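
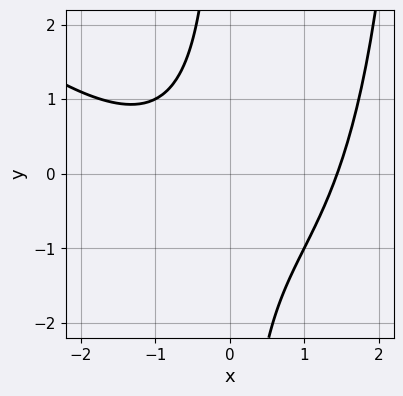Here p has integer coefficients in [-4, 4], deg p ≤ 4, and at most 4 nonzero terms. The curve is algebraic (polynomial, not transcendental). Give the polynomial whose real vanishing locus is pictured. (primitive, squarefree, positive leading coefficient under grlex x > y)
x^3 + x^2*y - 3*x*y - 3

The degree is 3 — no degree-2 curve has this shape.
Observable constraints: no y-intercept at any integer in the box.
Putting this together gives p.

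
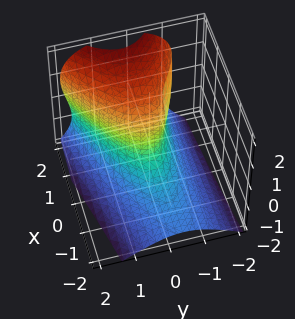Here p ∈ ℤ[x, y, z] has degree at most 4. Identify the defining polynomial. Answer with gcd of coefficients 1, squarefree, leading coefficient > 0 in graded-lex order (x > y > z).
z^3 - x*y - x*z + 3*y^2 - 3*x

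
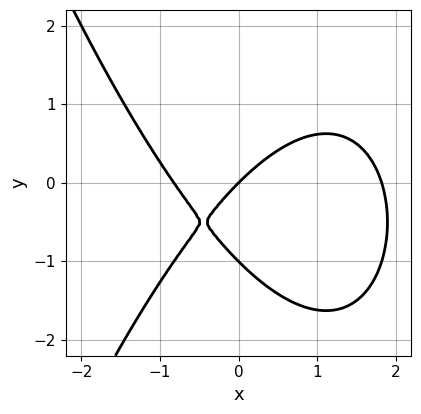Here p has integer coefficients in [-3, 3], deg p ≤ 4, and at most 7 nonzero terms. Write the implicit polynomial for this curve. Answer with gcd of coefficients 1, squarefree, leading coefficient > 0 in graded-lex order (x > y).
1. deg p = 3.
2. From the visible intercepts: it meets the x-axis at x = 0 (among the integer gridlines); among the integer gridlines, it crosses the y-axis at y ∈ {-1, 0}.
3. Solving for integer coefficients yields p as stated.

2*x^3 - 2*x^2 + 3*y^2 - 3*x + 3*y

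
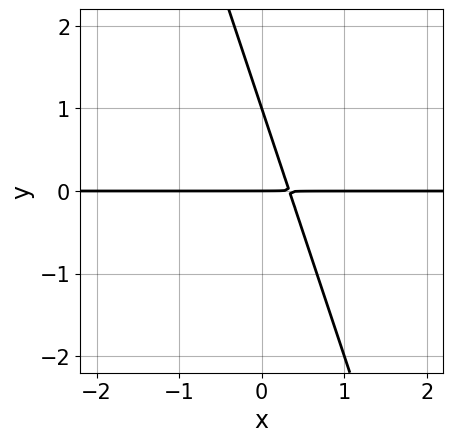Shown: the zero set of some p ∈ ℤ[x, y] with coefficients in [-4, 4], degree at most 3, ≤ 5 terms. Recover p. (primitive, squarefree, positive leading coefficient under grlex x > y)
3*x*y + y^2 - y

First, deg p = 2.
Then, observable constraints: among the integer gridlines, it crosses the y-axis at y ∈ {0, 1}; the visible x-axis segment lies entirely on the curve.
Finally, solving for integer coefficients yields p as stated.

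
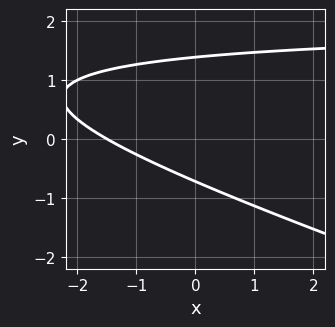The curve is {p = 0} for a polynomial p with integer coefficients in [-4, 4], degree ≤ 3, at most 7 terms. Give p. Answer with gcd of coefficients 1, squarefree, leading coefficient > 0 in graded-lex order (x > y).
x*y + 3*y^2 - 2*x - 2*y - 3

1. Degree: a generic line meets the curve in up to 2 points, so deg p = 2.
2. The integer polynomial consistent with all of this is the stated p.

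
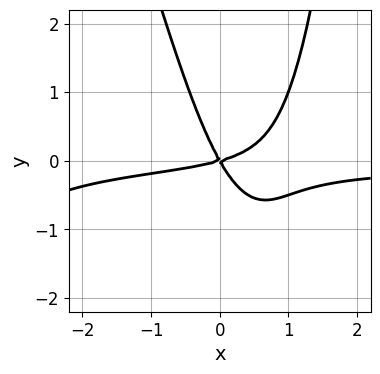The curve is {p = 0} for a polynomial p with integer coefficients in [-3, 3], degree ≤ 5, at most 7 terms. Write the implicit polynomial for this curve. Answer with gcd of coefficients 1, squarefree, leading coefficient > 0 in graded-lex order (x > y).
1. Degree: the shape is more complex than any degree-3 curve, so deg p = 4.
2. Against the integer gridlines: one y-axis crossing is at y = 0; it meets the x-axis at x = 0 (among the integer gridlines).
3. Fitting integer coefficients to these (and the overall shape) gives p.

x^3*y + 3*x^2*y + x^2 - 3*x*y - 2*y^2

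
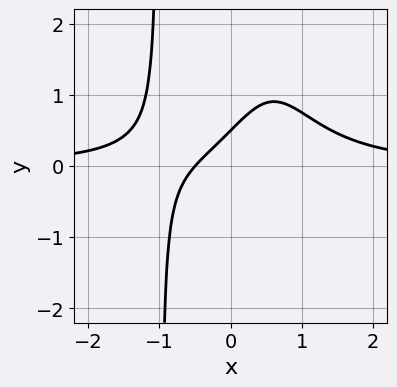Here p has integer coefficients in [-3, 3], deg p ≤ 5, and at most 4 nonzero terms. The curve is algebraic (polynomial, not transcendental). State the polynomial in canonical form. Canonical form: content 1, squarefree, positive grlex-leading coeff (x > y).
1. deg p = 4.
2. Putting this together gives p.

2*x^3*y - 2*x + 2*y - 1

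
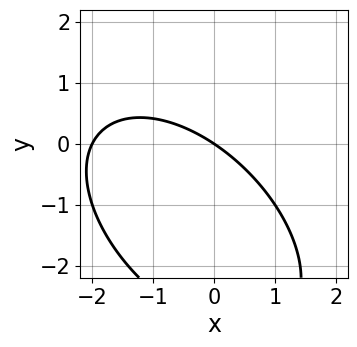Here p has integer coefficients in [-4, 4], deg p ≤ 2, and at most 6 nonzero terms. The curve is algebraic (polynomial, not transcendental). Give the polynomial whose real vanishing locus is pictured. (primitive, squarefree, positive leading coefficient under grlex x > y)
x^2 + x*y + y^2 + 2*x + 3*y

1. Degree: a generic line meets the curve in up to 2 points, so deg p = 2.
2. Against the integer gridlines: the x-axis gridline crossings are at x ∈ {-2, 0}; it meets the y-axis at y = 0 (among the integer gridlines).
3. Assembling these constraints gives the stated polynomial.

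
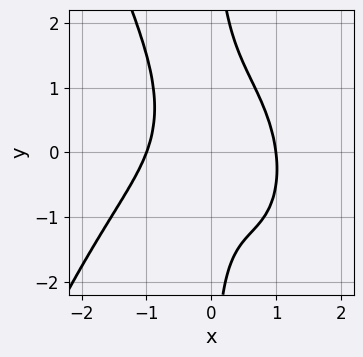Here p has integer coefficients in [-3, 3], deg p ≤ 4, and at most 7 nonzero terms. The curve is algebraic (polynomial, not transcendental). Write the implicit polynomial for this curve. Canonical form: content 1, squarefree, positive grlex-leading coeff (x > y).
2*x^4 + 2*x^2*y + 2*x*y^2 - x*y - 2

1. Degree: the shape is more complex than any degree-3 curve, so deg p = 4.
2. Against the integer gridlines: no y-intercept at any integer in the box; the x-axis gridline crossings are at x ∈ {-1, 1}.
3. Putting this together gives p.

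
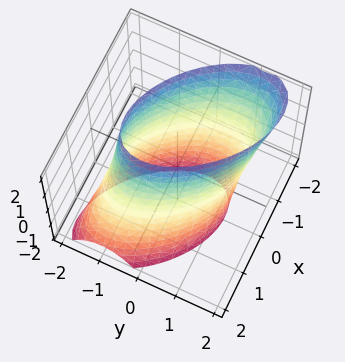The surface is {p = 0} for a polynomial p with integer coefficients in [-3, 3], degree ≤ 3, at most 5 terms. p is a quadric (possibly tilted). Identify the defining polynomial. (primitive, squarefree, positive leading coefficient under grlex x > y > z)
2*x^2 + 2*x*y + x*z + 2*y^2 - 3

(a) The degree is 2 — no degree-1 surface has this shape.
(b) Observable constraints: no z-intercept at any integer in the box.
(c) Fitting integer coefficients to these (and the overall shape) gives p.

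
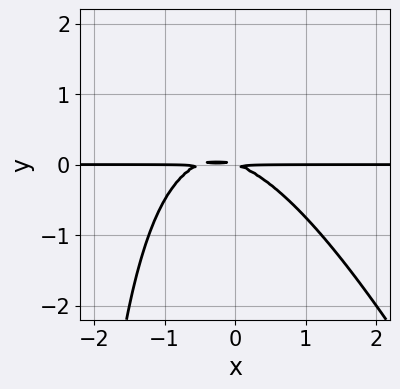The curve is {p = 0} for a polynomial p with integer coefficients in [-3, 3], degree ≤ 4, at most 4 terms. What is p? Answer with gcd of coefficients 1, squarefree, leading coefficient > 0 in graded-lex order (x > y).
2*x^2*y + x*y^2 + x*y + 3*y^2

(a) The degree is 3 — the shape is more complex than any degree-2 curve.
(b) Observable constraints: every point of the x-axis in the box is on the curve.
(c) The integer polynomial consistent with all of this is the stated p.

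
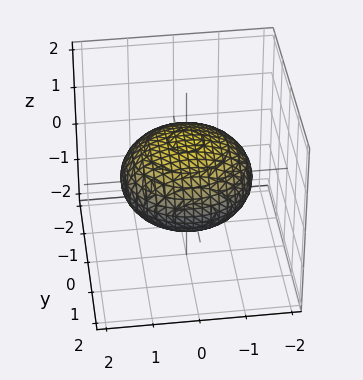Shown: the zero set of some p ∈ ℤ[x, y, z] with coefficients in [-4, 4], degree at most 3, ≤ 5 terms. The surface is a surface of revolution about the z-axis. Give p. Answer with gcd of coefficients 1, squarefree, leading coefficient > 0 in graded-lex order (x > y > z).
First, deg p = 2. The shape is more complex than any degree-1 surface.
Next, symmetry: every cross-section ⟂ z is a circle, so x, y appear only via x² + y².
Then, against the integer gridlines: among the integer gridlines, it crosses the z-axis at z ∈ {-1, 1}; a circular section at z = 0 has radius between 1 and 2.
Finally, solving for integer coefficients yields p as stated.

x^2 + y^2 + 2*z^2 - 2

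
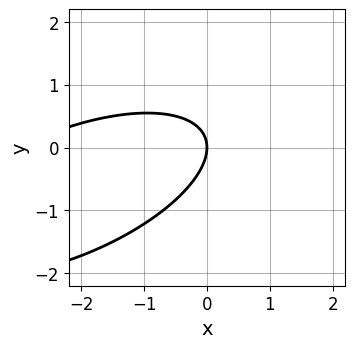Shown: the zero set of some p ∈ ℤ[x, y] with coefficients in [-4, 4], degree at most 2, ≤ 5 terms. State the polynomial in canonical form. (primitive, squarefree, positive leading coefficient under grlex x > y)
(a) Degree: no degree-1 curve has this shape, so deg p = 2.
(b) Against the integer gridlines: it meets the x-axis at x = 0 (among the integer gridlines); one y-axis crossing is at y = 0.
(c) The integer polynomial consistent with all of this is the stated p.

x^2 - 2*x*y + 3*y^2 + 3*x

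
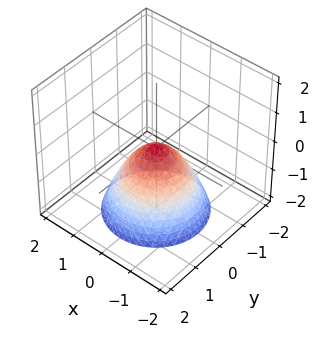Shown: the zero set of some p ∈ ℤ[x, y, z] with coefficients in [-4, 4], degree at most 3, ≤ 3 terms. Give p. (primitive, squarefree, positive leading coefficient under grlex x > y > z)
(a) deg p = 2. A paraboloid; a quadric.
(b) Symmetries: rotational symmetry about the z-axis ⇒ p depends on x, y only through x² + y².
(c) Checking where it meets the axes: it crosses the y-axis at the gridline y = 0; one z-axis crossing is at z = 0.
(d) Together with the visible shape, these determine p as stated.

x^2 + y^2 + z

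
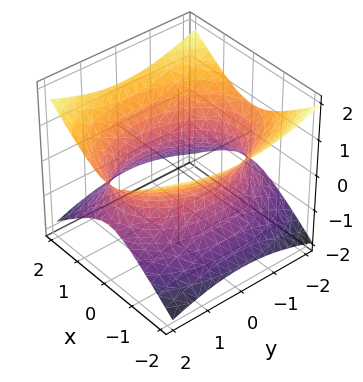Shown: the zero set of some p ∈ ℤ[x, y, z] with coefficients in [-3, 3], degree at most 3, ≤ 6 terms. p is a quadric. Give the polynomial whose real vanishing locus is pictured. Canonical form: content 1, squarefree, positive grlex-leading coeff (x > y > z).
(a) The degree is 2 — an hourglass — one-sheet hyperboloid; a quadric.
(b) Symmetries: mirror symmetry y ↦ −y ⇒ only even powers of y; the x ↦ −x reflection is a symmetry, so x appears only in even powers; the z ↦ −z reflection is a symmetry, so z appears only in even powers.
(c) Against the integer gridlines: the surface avoids every integer z-axis point in the box.
(d) Assembling these constraints gives the stated polynomial.

2*x^2 + y^2 - 3*z^2 - 3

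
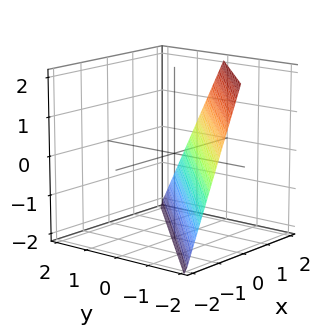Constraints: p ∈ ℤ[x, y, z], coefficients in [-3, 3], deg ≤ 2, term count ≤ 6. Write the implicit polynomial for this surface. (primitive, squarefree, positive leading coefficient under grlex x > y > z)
The degree is 1 — every cross-section is a straight line — this is a plane.
Checking where it meets the axes: one x-axis crossing is at x = 1; it crosses the z-axis at the gridline z = -2.
The integer polynomial consistent with all of this is the stated p.

2*x - 2*y - z - 2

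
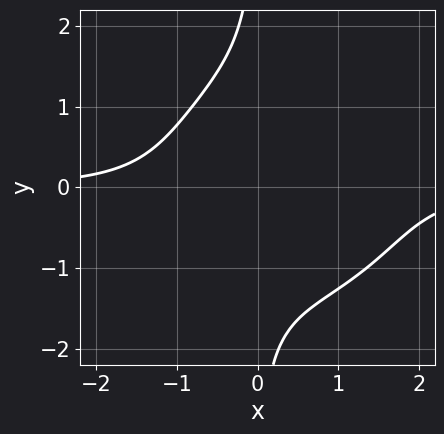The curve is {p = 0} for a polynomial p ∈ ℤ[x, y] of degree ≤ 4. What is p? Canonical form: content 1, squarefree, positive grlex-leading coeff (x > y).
x^3*y + x*y^3 - x^2*y + 2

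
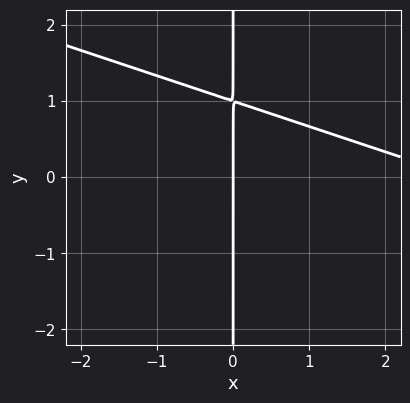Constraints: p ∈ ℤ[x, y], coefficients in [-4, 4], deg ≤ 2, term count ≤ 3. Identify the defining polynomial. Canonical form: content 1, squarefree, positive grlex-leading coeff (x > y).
x^2 + 3*x*y - 3*x

(a) The degree is 2 — a generic line meets the curve in up to 2 points.
(b) Against the integer gridlines: it meets the x-axis at x = 0 (among the integer gridlines); every point of the y-axis in the box is on the curve.
(c) The integer polynomial consistent with all of this is the stated p.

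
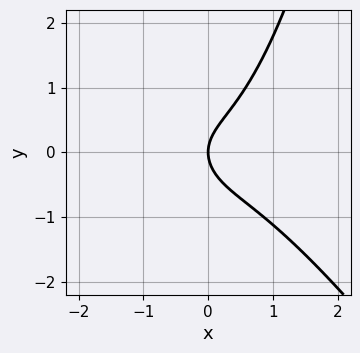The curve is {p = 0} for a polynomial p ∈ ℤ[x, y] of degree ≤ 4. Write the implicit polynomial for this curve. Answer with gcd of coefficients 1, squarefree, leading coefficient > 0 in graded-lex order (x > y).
First, the degree is 3 — the shape is more complex than any degree-2 curve.
Next, reading off the gridlines: one y-axis crossing is at y = 0; one x-axis crossing is at x = 0.
Finally, these observations pin down the coefficients.

3*x^3 + 2*x^2*y - 3*y^2 + 3*x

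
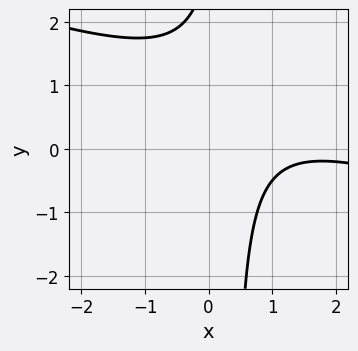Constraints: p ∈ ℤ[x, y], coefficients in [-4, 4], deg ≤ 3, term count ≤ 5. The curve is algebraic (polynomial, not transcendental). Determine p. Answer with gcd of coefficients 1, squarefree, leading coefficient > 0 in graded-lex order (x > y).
1. deg p = 2. The shape is more complex than any degree-1 curve.
2. From the visible intercepts: it misses every integer gridline on the x-axis; the curve avoids every integer y-axis point in the box.
3. Putting this together gives p.

x^2 + 3*x*y - 3*x - y + 3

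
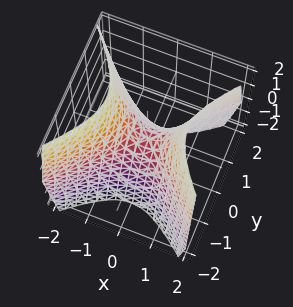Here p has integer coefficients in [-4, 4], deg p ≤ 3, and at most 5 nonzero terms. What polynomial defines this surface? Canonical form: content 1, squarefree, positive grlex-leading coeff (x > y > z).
3*x^2 - 3*y^2 - 2*z

The degree is 2 — a saddle surface; a quadric.
Symmetries: it's symmetric under x → −x, forcing even powers of x; it's symmetric under y → −y, forcing even powers of y.
From the visible intercepts: one x-axis crossing is at x = 0; it crosses the z-axis at the gridline z = 0; one y-axis crossing is at y = 0.
Solving for integer coefficients yields p as stated.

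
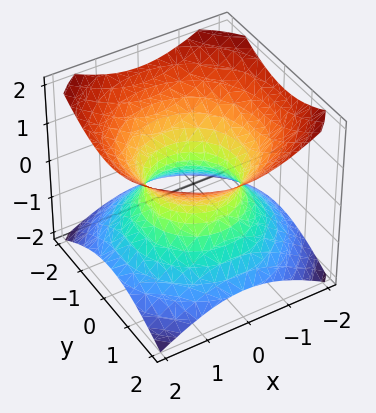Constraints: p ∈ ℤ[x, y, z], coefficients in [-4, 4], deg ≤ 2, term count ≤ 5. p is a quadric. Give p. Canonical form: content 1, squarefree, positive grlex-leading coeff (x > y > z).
2*x^2 + 2*y^2 - 3*z^2 - 2

1. deg p = 2. One connected sheet with a waist; a quadric.
2. Symmetries: the z ↦ −z reflection is a symmetry, so z appears only in even powers; the surface is invariant under rotation about z: p = q(x² + y², z).
3. From the visible intercepts: among the integer gridlines, it crosses the y-axis at y ∈ {-1, 1}; it misses every integer gridline on the z-axis.
4. Together with the visible shape, these determine p as stated. Check: (-1, 0, 0) on the x-axis lies on the surface, and p(-1, 0, 0) = 0. ✓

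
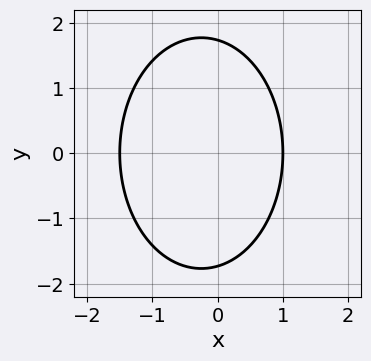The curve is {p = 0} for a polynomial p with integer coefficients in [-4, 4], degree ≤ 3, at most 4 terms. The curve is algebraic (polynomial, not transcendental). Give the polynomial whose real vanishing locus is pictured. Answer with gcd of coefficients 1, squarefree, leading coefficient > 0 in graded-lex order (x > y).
2*x^2 + y^2 + x - 3

deg p = 2. No degree-1 curve has this shape.
Symmetries: the y ↦ −y reflection is a symmetry, so y appears only in even powers.
Against the integer gridlines: one x-axis crossing is at x = 1.
Putting this together gives p.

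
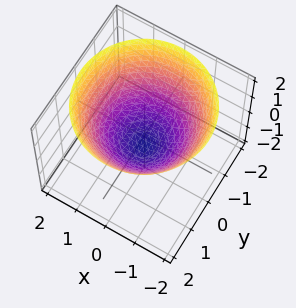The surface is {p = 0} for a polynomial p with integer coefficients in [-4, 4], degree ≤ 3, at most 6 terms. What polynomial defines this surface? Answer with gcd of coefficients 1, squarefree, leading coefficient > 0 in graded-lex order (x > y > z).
2*x^2 + 2*y^2 - 3*z - 2

1. The degree is 2 — a generic line meets the surface in up to 2 points.
2. Symmetry: every cross-section ⟂ z is a circle, so x, y appear only via x² + y².
3. Reading off the gridlines: the y-axis gridline crossings are at y ∈ {-1, 1}; the x-axis gridline crossings are at x ∈ {-1, 1}.
4. Matching integer coefficients to the picture gives p.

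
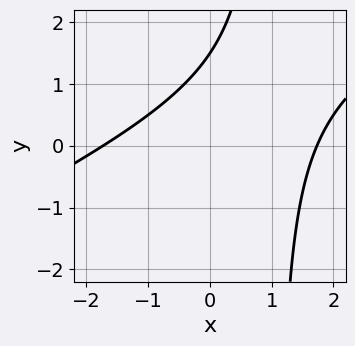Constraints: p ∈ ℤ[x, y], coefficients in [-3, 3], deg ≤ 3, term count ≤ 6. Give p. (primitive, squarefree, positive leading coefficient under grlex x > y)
1. deg p = 2. A generic line meets the curve in up to 2 points.
2. Putting this together gives p.

x^2 - 2*x*y + 2*y - 3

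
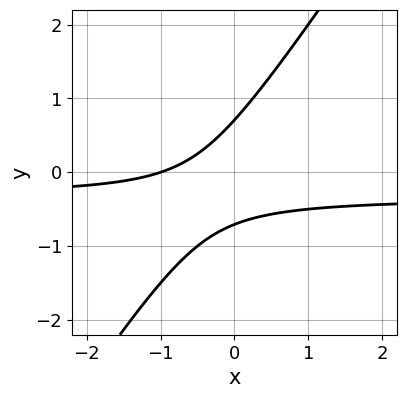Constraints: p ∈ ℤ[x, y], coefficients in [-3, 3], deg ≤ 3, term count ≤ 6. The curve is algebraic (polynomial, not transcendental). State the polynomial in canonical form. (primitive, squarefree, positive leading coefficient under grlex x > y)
3*x*y - 2*y^2 + x + 1

1. Degree: a generic line meets the curve in up to 2 points, so deg p = 2.
2. Reading off the gridlines: it crosses the x-axis at the gridline x = -1.
3. Assembling these constraints gives the stated polynomial.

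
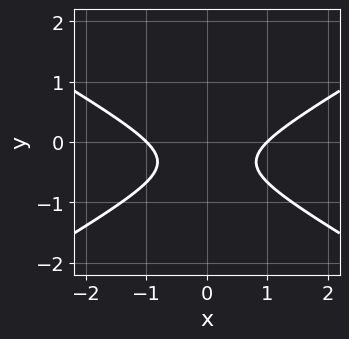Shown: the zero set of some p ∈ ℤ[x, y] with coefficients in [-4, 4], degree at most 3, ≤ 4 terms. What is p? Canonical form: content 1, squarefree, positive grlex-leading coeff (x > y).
x^2 - 3*y^2 - 2*y - 1

1. The degree is 2 — the shape is more complex than any degree-1 curve.
2. Symmetries: mirror symmetry x ↦ −x ⇒ only even powers of x.
3. Checking where it meets the axes: no y-intercept at any integer in the box; the x-axis gridline crossings are at x ∈ {-1, 1}.
4. Matching integer coefficients to the picture gives p.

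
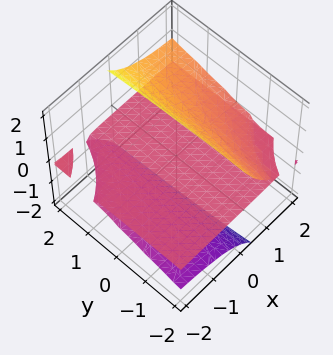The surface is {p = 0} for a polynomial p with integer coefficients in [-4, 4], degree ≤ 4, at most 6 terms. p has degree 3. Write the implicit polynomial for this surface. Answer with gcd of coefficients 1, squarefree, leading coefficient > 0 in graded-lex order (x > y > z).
(a) deg p = 3. The shape is more complex than any degree-2 surface.
(b) From the visible intercepts: it meets the z-axis at z = 0 (among the integer gridlines); the visible x-axis segment lies entirely on the surface; every point of the y-axis in the box is on the surface.
(c) Assembling these constraints gives the stated polynomial.

x*y*z - 3*x*z^2 - z^3 + 3*z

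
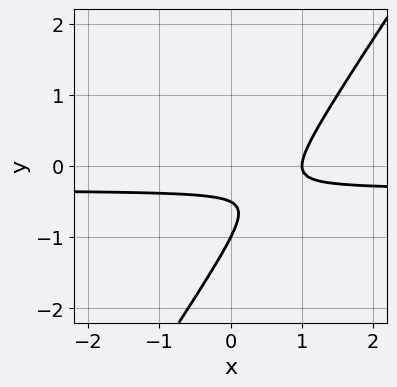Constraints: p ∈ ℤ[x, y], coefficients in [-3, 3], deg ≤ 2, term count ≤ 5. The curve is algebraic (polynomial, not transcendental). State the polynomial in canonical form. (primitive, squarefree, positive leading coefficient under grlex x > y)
Degree: the shape is more complex than any degree-1 curve, so deg p = 2.
From the visible intercepts: it meets the x-axis at x = 1 (among the integer gridlines); it crosses the y-axis at the gridline y = -1.
Solving for integer coefficients yields p as stated.

3*x*y - 2*y^2 + x - 3*y - 1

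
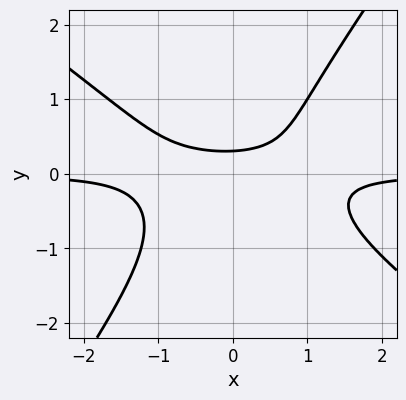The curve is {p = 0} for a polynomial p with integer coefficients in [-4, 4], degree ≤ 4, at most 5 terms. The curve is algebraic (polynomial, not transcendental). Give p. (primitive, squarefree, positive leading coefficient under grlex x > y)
3*x^2*y + 2*x*y^2 - 3*y^3 - 3*y + 1

1. deg p = 3. No degree-2 curve has this shape.
2. Checking where it meets the axes: no x-intercept at any integer in the box.
3. The integer polynomial consistent with all of this is the stated p.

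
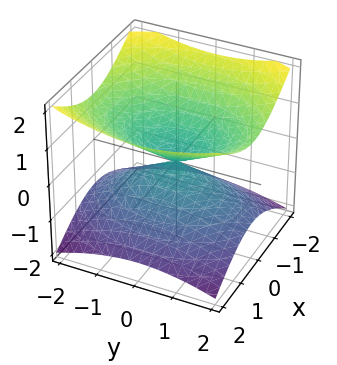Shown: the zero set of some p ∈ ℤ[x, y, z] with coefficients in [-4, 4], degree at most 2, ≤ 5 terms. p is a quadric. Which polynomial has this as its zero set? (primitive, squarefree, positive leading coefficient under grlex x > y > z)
2*x^2 + y^2 - 3*z^2

deg p = 2. Two nappes meeting at a single point; a quadric.
Symmetries: it's symmetric under x → −x, forcing even powers of x; mirror symmetry y ↦ −y ⇒ only even powers of y; the z ↦ −z reflection is a symmetry, so z appears only in even powers.
Against the integer gridlines: one x-axis crossing is at x = 0; it crosses the y-axis at the gridline y = 0; one z-axis crossing is at z = 0.
Putting this together gives p.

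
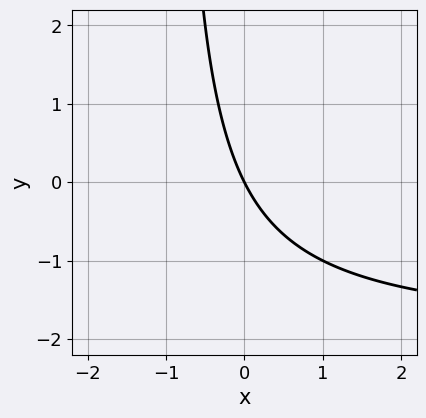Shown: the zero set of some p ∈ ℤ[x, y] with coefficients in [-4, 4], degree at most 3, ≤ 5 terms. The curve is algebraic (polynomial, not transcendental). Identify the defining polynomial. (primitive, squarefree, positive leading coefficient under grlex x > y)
First, deg p = 2. The shape is more complex than any degree-1 curve.
Then, from the axis intercepts and sections: one x-axis crossing is at x = 0; it meets the y-axis at y = 0 (among the integer gridlines).
Finally, assembling these constraints gives the stated polynomial.

x*y + 2*x + y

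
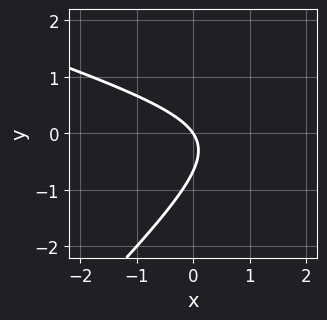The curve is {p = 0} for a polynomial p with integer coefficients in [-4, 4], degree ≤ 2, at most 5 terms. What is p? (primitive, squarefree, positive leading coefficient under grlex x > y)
Degree: a generic line meets the curve in up to 2 points, so deg p = 2.
From the visible intercepts: it meets the x-axis at x = 0 (among the integer gridlines); it crosses the y-axis at the gridline y = 0.
Solving for integer coefficients yields p as stated.

x^2 + 2*x*y - 3*y^2 - 3*x - 2*y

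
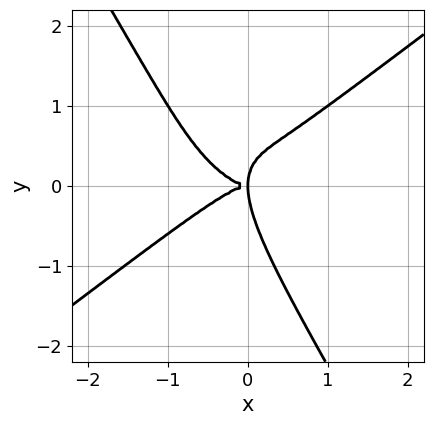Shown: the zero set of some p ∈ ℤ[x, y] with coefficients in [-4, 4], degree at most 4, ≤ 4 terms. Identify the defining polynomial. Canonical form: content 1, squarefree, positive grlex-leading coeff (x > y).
Degree: the shape is more complex than any degree-3 curve, so deg p = 4.
Observable constraints: it crosses the x-axis at the gridline x = 0; one y-axis crossing is at y = 0.
Assembling these constraints gives the stated polynomial.

2*x^4 - 3*x*y^3 - 2*y^4 + 3*x*y^2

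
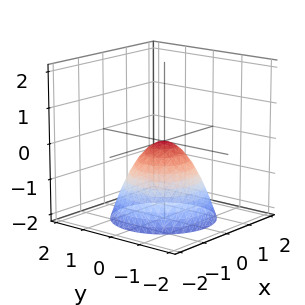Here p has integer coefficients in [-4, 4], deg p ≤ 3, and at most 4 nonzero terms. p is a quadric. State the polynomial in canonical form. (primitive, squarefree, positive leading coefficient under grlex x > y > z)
deg p = 2. A paraboloid; a quadric.
Symmetries: the z-axis is an axis of rotation, so x and y enter only as x² + y².
Checking where it meets the axes: it meets the x-axis at x = 0 (among the integer gridlines); one y-axis crossing is at y = 0; a circular section at z = -1 has radius exactly 1; one z-axis crossing is at z = 0.
Matching integer coefficients to the picture gives p.

x^2 + y^2 + z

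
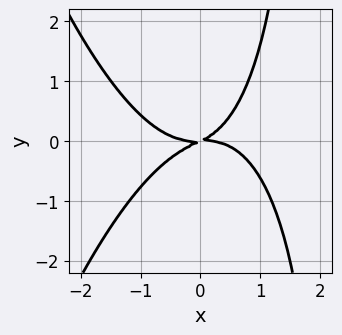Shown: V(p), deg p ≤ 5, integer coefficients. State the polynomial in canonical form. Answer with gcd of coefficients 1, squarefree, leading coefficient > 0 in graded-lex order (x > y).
deg p = 4.
Reading off the gridlines: it crosses the x-axis at the gridline x = 0; it meets the y-axis at y = 0 (among the integer gridlines).
Matching integer coefficients to the picture gives p.

x^4 + x*y^2 + x*y - 2*y^2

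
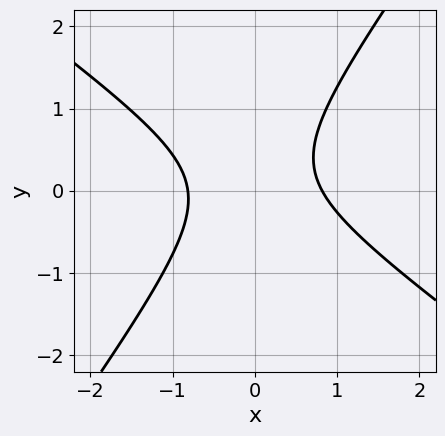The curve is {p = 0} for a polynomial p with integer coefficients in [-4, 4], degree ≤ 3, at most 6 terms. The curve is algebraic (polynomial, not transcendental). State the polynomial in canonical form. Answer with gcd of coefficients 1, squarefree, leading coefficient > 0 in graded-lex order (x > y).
1. Degree: a generic line meets the curve in up to 2 points, so deg p = 2.
2. Reading off the gridlines: it misses every integer gridline on the y-axis.
3. Fitting integer coefficients to these (and the overall shape) gives p.

3*x^2 + 2*x*y - 3*y^2 + y - 2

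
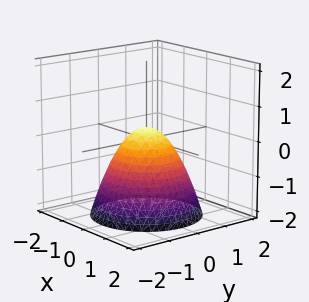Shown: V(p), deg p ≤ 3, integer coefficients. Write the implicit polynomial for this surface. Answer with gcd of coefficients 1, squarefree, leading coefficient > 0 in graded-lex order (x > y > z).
3*x^2 + 3*y^2 + 3*z - 1

1. The degree is 2 — the shape is more complex than any degree-1 surface.
2. By symmetry, the z-axis is an axis of rotation, so x and y enter only as x² + y².
3. Observable constraints: a circular section at z = -1 has radius between 1 and 2.
4. The integer polynomial consistent with all of this is the stated p.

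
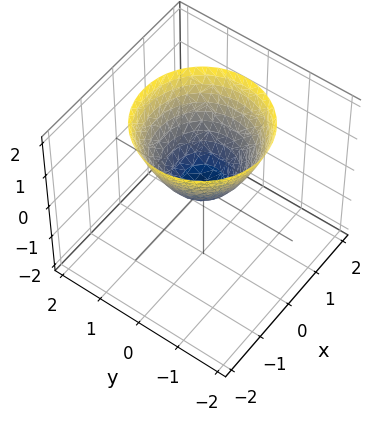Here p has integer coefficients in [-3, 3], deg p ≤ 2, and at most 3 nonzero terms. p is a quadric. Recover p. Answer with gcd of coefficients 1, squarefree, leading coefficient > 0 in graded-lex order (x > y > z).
(a) Degree: a paraboloid; a quadric, so deg p = 2.
(b) Symmetry: the z-axis is an axis of rotation, so x and y enter only as x² + y².
(c) Against the integer gridlines: one z-axis crossing is at z = 0; a circular section at z = 2 has radius between 1 and 2.
(d) Fitting integer coefficients to these (and the overall shape) gives p.

x^2 + y^2 - z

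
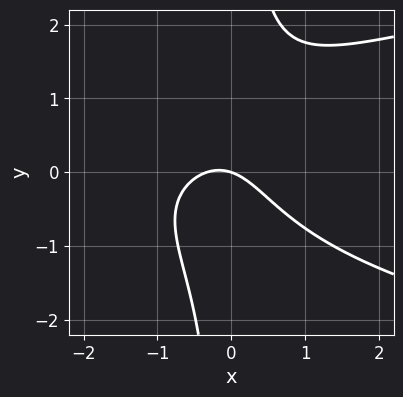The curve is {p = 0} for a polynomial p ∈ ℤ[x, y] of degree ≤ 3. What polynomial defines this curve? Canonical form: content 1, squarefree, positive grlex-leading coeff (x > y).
3*x*y^2 - 3*x^2 - x - 3*y

1. Degree: a generic line meets the curve in up to 3 points, so deg p = 3.
2. From the axis intercepts and sections: one y-axis crossing is at y = 0; it meets the x-axis at x = 0 (among the integer gridlines).
3. Matching integer coefficients to the picture gives p.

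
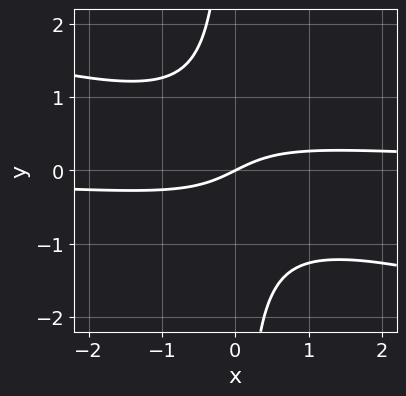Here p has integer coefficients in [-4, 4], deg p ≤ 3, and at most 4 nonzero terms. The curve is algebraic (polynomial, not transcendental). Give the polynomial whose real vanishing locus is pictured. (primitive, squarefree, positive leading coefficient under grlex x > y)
x^2*y + 3*x*y^2 - x + 2*y

(a) deg p = 3.
(b) Reading off the gridlines: it meets the y-axis at y = 0 (among the integer gridlines); it meets the x-axis at x = 0 (among the integer gridlines).
(c) Solving for integer coefficients yields p as stated.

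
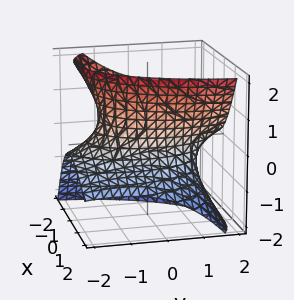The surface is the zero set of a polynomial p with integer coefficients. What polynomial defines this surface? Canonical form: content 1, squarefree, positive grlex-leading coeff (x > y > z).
3*x^2 + 3*x*z + y^2 - 3*y*z - 2*z^2 - 3

(a) The degree is 2 — a generic line meets the surface in up to 2 points.
(b) From the axis intercepts and sections: the surface avoids every integer z-axis point in the box; among the integer gridlines, it crosses the x-axis at x ∈ {-1, 1}.
(c) Assembling these constraints gives the stated polynomial.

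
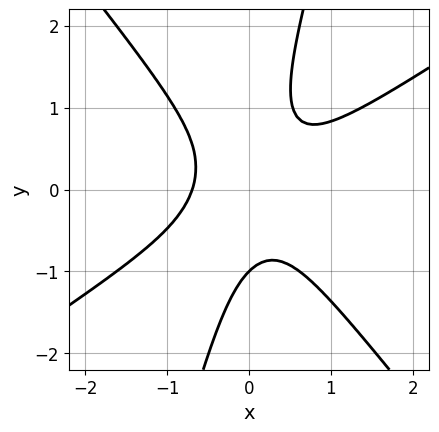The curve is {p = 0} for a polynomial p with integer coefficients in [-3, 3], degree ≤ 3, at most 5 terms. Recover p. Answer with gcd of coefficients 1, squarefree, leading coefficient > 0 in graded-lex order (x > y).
3*x^3 - 3*x^2*y - 3*x*y^2 + y^3 + 1

(a) Degree: a generic line meets the curve in up to 3 points, so deg p = 3.
(b) From the visible intercepts: it meets the y-axis at y = -1 (among the integer gridlines).
(c) Putting this together gives p.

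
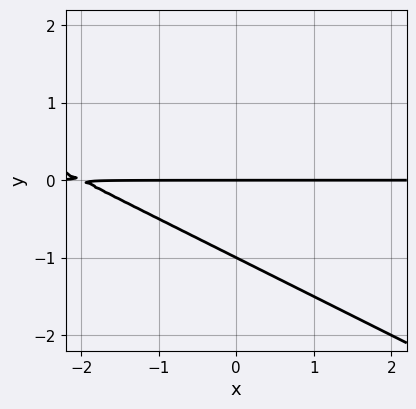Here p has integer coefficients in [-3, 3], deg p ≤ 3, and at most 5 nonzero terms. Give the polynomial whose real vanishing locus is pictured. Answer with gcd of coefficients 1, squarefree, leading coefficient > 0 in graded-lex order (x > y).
1. deg p = 2. A generic line meets the curve in up to 2 points.
2. From the axis intercepts and sections: the y-axis gridline crossings are at y ∈ {-1, 0}; the visible x-axis segment lies entirely on the curve.
3. Matching integer coefficients to the picture gives p.

x*y + 2*y^2 + 2*y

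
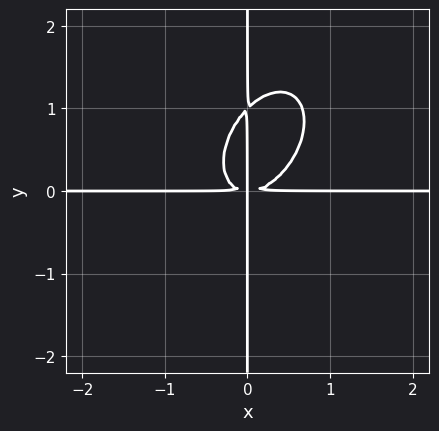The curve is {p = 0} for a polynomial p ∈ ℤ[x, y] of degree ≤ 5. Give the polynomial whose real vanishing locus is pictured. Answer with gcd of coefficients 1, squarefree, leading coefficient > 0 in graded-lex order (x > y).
3*x^3*y - 2*x^2*y^2 + 2*x*y^3 - 2*x*y^2

Degree: the shape is more complex than any degree-3 curve, so deg p = 4.
From the axis intercepts and sections: the visible y-axis segment lies entirely on the curve; the visible x-axis segment lies entirely on the curve.
Putting this together gives p.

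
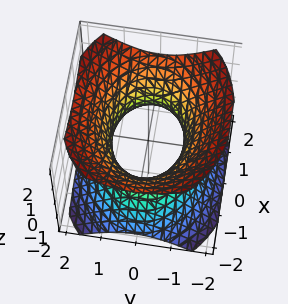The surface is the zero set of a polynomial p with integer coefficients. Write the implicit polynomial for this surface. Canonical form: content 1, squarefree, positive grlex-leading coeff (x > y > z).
2*x^2 + 3*y^2 - 3*z^2 - 3

Degree: one connected sheet with a waist; a quadric, so deg p = 2.
Symmetries: it's symmetric under z → −z, forcing even powers of z; it's symmetric under x → −x, forcing even powers of x; it's symmetric under y → −y, forcing even powers of y.
Reading off the gridlines: the surface avoids every integer z-axis point in the box; the y-axis gridline crossings are at y ∈ {-1, 1}.
The integer polynomial consistent with all of this is the stated p.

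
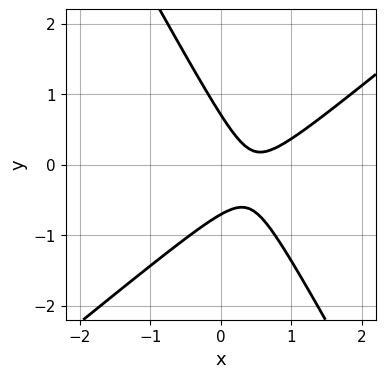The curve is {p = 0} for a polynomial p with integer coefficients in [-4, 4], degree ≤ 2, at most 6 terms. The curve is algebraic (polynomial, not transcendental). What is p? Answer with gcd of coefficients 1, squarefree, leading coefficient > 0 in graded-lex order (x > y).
3*x^2 - 2*x*y - 2*y^2 - 3*x + 1

The degree is 2 — no degree-1 curve has this shape.
From the axis intercepts and sections: no x-intercept at any integer in the box.
Fitting integer coefficients to these (and the overall shape) gives p.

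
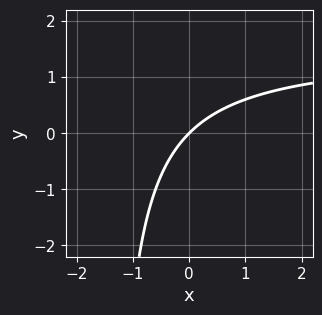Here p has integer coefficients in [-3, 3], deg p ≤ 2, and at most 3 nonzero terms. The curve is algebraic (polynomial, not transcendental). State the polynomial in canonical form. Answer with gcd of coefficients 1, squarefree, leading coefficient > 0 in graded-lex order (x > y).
2*x*y - 3*x + 3*y

1. The degree is 2 — a generic line meets the curve in up to 2 points.
2. Against the integer gridlines: one y-axis crossing is at y = 0; it crosses the x-axis at the gridline x = 0.
3. Assembling these constraints gives the stated polynomial.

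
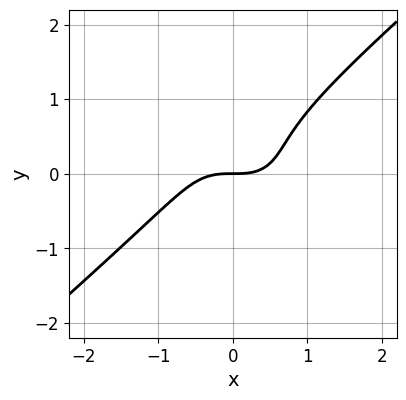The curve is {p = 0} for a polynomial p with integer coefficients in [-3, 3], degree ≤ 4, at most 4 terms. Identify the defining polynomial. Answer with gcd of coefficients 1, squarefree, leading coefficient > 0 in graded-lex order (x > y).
(a) The degree is 3 — a generic line meets the curve in up to 3 points.
(b) Checking where it meets the axes: it crosses the y-axis at the gridline y = 0; it crosses the x-axis at the gridline x = 0.
(c) Solving for integer coefficients yields p as stated.

2*x^3 - 3*y^3 + 2*y^2 - 2*y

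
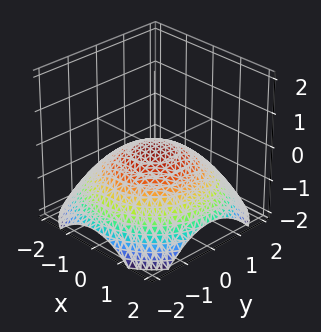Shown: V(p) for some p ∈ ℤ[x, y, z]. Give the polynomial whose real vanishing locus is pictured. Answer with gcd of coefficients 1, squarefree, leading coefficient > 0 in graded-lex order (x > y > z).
First, degree: a paraboloid; a quadric, so deg p = 2.
Then, by symmetry, the z-axis is an axis of rotation, so x and y enter only as x² + y².
Then, from the axis intercepts and sections: a circular section at z = -1 has radius between 1 and 2; one z-axis crossing is at z = 0.
Finally, assembling these constraints gives the stated polynomial.

x^2 + y^2 + 3*z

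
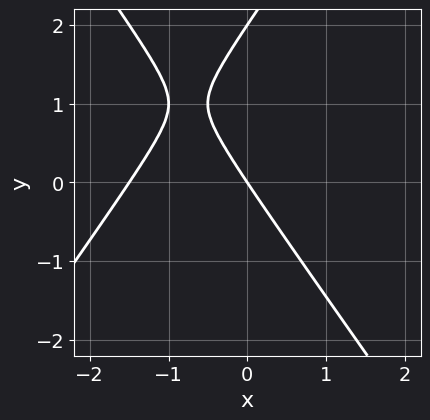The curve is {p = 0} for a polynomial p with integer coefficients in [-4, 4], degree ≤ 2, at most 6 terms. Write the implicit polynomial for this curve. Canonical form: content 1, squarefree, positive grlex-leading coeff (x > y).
2*x^2 - y^2 + 3*x + 2*y

The degree is 2 — a generic line meets the curve in up to 2 points.
Against the integer gridlines: among the integer gridlines, it crosses the y-axis at y ∈ {0, 2}; one x-axis crossing is at x = 0.
Together with the visible shape, these determine p as stated.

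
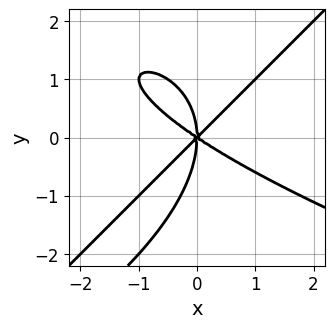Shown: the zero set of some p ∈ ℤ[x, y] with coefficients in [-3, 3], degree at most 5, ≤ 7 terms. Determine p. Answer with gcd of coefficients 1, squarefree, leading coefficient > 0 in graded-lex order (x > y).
x*y^3 - y^4 + 2*x^3 + x^2*y - 3*x*y^2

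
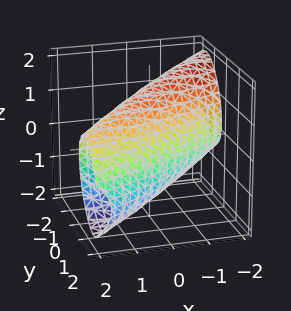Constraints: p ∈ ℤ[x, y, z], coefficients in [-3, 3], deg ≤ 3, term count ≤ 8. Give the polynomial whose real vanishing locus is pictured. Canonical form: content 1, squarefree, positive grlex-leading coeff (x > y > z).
x^2 - 3*x*y + 3*y^2 + 2*y*z + 2*z^2 - 3

deg p = 2. The shape is more complex than any degree-1 surface.
Checking where it meets the axes: the y-axis gridline crossings are at y ∈ {-1, 1}.
Solving for integer coefficients yields p as stated.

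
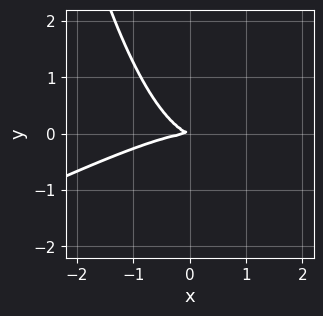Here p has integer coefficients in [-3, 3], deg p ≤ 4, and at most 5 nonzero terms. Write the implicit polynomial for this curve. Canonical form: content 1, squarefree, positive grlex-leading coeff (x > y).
Degree: a generic line meets the curve in up to 3 points, so deg p = 3.
From the axis intercepts and sections: one x-axis crossing is at x = 0; it meets the y-axis at y = 0 (among the integer gridlines).
Assembling these constraints gives the stated polynomial.

x^3 - 2*x^2*y + x*y + 3*y^2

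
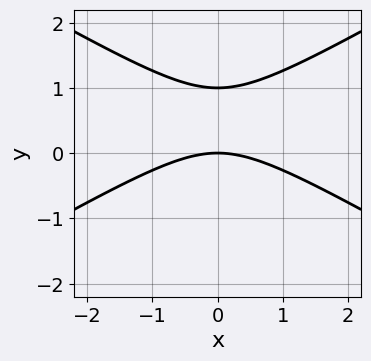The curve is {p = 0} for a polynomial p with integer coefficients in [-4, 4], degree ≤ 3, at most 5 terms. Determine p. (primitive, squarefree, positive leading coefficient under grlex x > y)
x^2 - 3*y^2 + 3*y

Degree: a generic line meets the curve in up to 2 points, so deg p = 2.
Symmetries: the x ↦ −x reflection is a symmetry, so x appears only in even powers.
From the visible intercepts: it meets the x-axis at x = 0 (among the integer gridlines); the y-axis gridline crossings are at y ∈ {0, 1}.
Together with the visible shape, these determine p as stated.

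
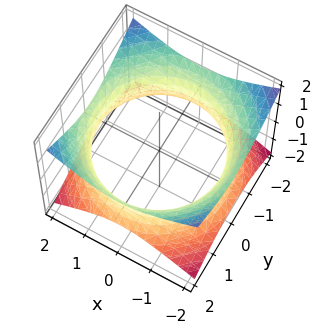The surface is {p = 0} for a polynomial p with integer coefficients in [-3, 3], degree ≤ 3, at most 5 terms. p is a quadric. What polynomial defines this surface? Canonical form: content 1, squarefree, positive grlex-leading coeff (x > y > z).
Degree: an hourglass — one-sheet hyperboloid; a quadric, so deg p = 2.
Symmetries: mirror symmetry z ↦ −z ⇒ only even powers of z; rotational symmetry about the z-axis ⇒ p depends on x, y only through x² + y².
From the axis intercepts and sections: no z-intercept at any integer in the box; a circular section at z = 0 has radius between 1 and 2.
Matching integer coefficients to the picture gives p.

x^2 + y^2 - 2*z^2 - 3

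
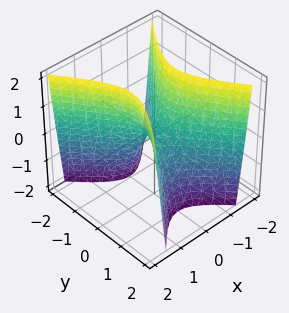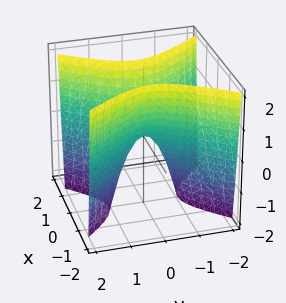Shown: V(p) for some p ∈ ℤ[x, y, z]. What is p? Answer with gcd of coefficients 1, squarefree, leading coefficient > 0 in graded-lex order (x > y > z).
3*x^2 - 2*y^2 - z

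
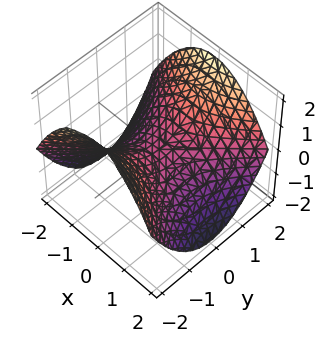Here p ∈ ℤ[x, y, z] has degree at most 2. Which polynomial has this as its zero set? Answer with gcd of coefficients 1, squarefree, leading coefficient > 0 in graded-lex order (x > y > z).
The degree is 2 — a saddle surface; a quadric.
Symmetries: the x ↦ −x reflection is a symmetry, so x appears only in even powers; mirror symmetry y ↦ −y ⇒ only even powers of y.
From the visible intercepts: it crosses the y-axis at the gridline y = 0; it crosses the x-axis at the gridline x = 0.
Fitting integer coefficients to these (and the overall shape) gives p.

x^2 - y^2 + 2*z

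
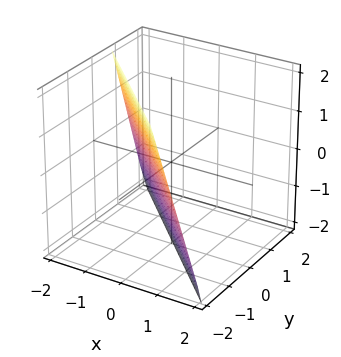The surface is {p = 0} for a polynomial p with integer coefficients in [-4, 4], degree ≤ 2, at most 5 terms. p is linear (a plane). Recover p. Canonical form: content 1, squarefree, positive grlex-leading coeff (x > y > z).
(a) deg p = 1. The surface is flat (a plane).
(b) Reading off the gridlines: one z-axis crossing is at z = -2.
(c) Assembling these constraints gives the stated polynomial.

3*x + 3*y + z + 2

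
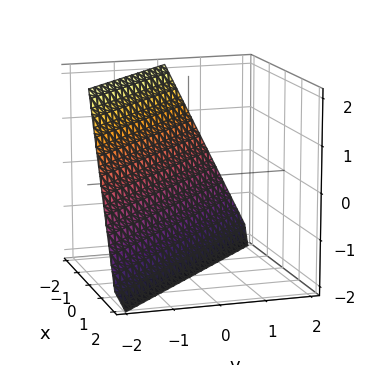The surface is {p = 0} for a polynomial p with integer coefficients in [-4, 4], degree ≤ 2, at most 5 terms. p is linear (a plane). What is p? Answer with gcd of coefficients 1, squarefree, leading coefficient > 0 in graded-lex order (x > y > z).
2*x + 2*y + z + 2

(a) deg p = 1. The surface is flat (a plane).
(b) Against the integer gridlines: it meets the x-axis at x = -1 (among the integer gridlines); it crosses the z-axis at the gridline z = -2.
(c) These observations pin down the coefficients. Check: (0, -1, 0) on the y-axis lies on the surface, and p(0, -1, 0) = 0. ✓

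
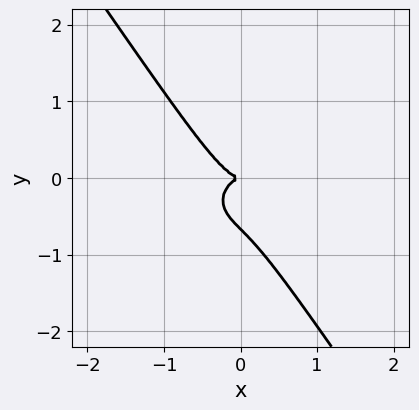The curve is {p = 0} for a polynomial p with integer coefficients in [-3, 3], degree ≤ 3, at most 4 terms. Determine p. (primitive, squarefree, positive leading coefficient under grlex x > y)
First, the degree is 3 — no degree-2 curve has this shape.
Next, against the integer gridlines: it meets the x-axis at x = 0 (among the integer gridlines); one y-axis crossing is at y = 0.
Finally, together with the visible shape, these determine p as stated.

3*x^3 + 3*x*y^2 + 3*y^3 + 2*y^2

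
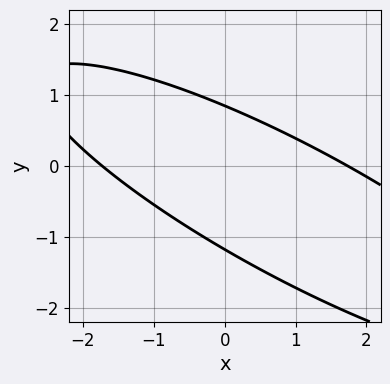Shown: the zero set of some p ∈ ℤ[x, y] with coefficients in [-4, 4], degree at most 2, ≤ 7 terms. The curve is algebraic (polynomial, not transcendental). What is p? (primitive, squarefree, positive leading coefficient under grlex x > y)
x^2 + 3*x*y + 3*y^2 + y - 3

1. deg p = 2.
2. Solving for integer coefficients yields p as stated.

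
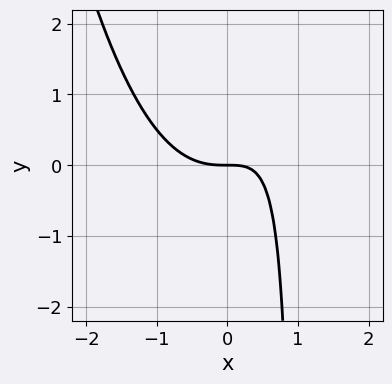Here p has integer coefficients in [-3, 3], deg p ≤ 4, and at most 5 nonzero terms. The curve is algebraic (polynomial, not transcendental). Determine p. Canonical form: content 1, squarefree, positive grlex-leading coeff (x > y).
x^3 - x*y + y

First, deg p = 3. The shape is more complex than any degree-2 curve.
Next, observable constraints: it crosses the x-axis at the gridline x = 0; one y-axis crossing is at y = 0.
Finally, together with the visible shape, these determine p as stated.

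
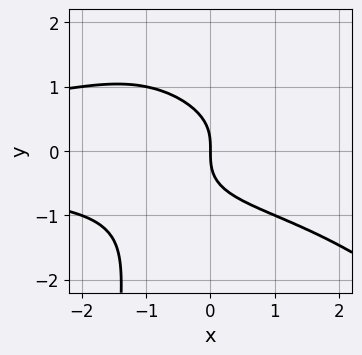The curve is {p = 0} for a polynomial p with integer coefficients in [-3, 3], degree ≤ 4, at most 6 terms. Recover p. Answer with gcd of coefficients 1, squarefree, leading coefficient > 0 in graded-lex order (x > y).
x^2*y^2 + x*y^3 + 2*y^3 + 2*x

First, deg p = 4.
Then, from the axis intercepts and sections: one x-axis crossing is at x = 0; it crosses the y-axis at the gridline y = 0.
Finally, putting this together gives p.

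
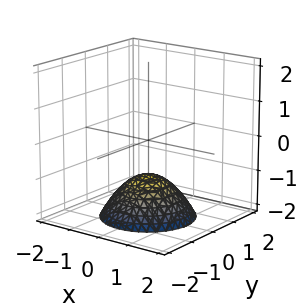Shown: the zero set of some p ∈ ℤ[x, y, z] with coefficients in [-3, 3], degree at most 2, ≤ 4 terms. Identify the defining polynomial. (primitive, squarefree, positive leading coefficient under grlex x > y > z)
1. deg p = 2. The shape is more complex than any degree-1 surface.
2. Symmetry: the z-axis is an axis of rotation, so x and y enter only as x² + y².
3. From the axis intercepts and sections: it misses every integer gridline on the x-axis; a circular section at z = -2 has radius between 1 and 2.
4. The integer polynomial consistent with all of this is the stated p. Check: (0, 0, -1) on the z-axis lies on the surface, and p(0, 0, -1) = 0. ✓

2*x^2 + 2*y^2 + 3*z + 3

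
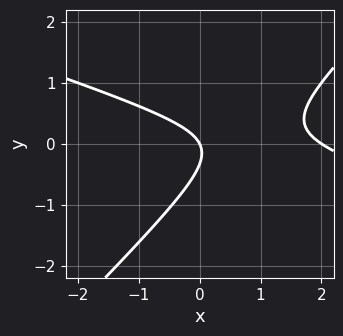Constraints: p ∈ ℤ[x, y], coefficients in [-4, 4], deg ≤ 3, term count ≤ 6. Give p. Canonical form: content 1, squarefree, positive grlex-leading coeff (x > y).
(a) deg p = 2.
(b) Checking where it meets the axes: it crosses the y-axis at the gridline y = 0; among the integer gridlines, it crosses the x-axis at x ∈ {0, 2}.
(c) Solving for integer coefficients yields p as stated.

x^2 + 2*x*y - 3*y^2 - 2*x - y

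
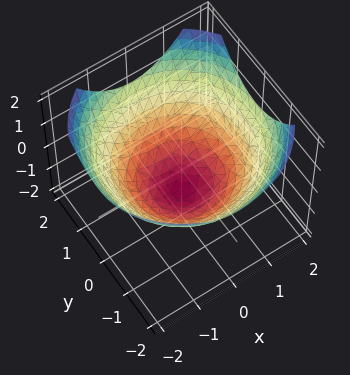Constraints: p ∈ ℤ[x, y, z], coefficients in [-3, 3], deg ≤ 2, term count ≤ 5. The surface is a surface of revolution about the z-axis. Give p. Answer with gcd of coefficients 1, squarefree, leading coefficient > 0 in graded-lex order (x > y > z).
1. deg p = 2.
2. By symmetry, the surface is invariant under rotation about z: p = q(x² + y², z).
3. Against the integer gridlines: a circular section at z = 0 has radius between 1 and 2; it meets the z-axis at z = -1 (among the integer gridlines).
4. Fitting integer coefficients to these (and the overall shape) gives p.

x^2 + y^2 - 2*z - 2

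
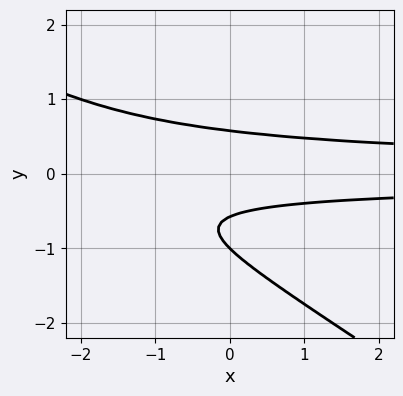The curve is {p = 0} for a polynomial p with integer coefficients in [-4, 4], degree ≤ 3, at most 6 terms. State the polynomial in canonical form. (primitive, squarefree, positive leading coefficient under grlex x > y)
deg p = 3. The shape is more complex than any degree-2 curve.
Against the integer gridlines: the curve avoids every integer x-axis point in the box; one y-axis crossing is at y = -1.
These observations pin down the coefficients.

2*x*y^2 + 3*y^3 + 3*y^2 - y - 1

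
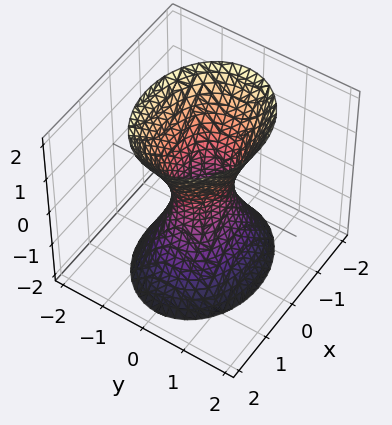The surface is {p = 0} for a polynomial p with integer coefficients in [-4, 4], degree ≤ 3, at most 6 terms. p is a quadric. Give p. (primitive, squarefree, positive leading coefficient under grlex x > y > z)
First, degree: an hourglass — one-sheet hyperboloid; a quadric, so deg p = 2.
Next, symmetries: mirror symmetry z ↦ −z ⇒ only even powers of z; it's symmetric under y → −y, forcing even powers of y; it's symmetric under x → −x, forcing even powers of x.
Then, observable constraints: it misses every integer gridline on the z-axis.
Finally, putting this together gives p.

2*x^2 + 3*y^2 - z^2 - 1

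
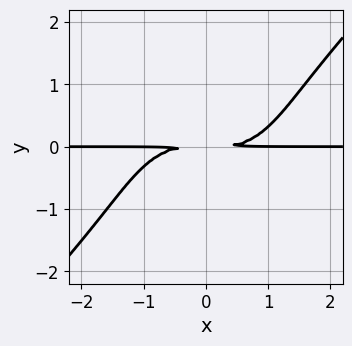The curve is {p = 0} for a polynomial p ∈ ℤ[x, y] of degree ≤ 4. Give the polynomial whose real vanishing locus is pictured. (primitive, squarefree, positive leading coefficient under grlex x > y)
x^3*y - y^4 - 3*y^2

The degree is 4 — no degree-3 curve has this shape.
Observable constraints: every point of the x-axis in the box is on the curve.
Putting this together gives p.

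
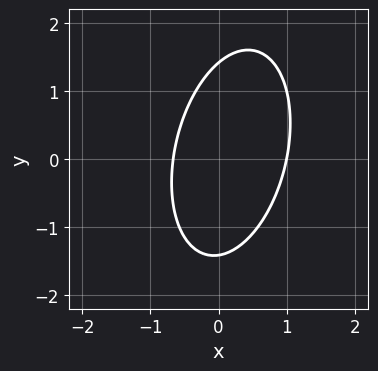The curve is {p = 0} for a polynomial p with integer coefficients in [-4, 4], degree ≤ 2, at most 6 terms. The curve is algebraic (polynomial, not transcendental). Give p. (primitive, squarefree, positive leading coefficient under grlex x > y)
3*x^2 - x*y + y^2 - x - 2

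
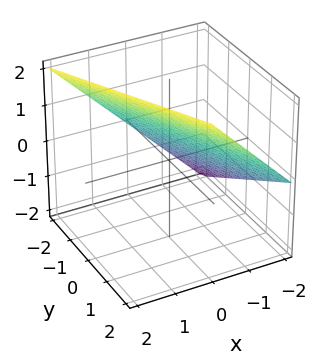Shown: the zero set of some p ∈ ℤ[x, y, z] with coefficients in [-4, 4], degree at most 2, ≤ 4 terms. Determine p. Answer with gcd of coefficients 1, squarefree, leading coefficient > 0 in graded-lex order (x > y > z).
First, degree: every cross-section is a straight line — this is a plane, so deg p = 1.
Next, observable constraints: it meets the z-axis at z = 1 (among the integer gridlines); it meets the y-axis at y = -2 (among the integer gridlines); one x-axis crossing is at x = -1.
Finally, solving for integer coefficients yields p as stated.

2*x + y - 2*z + 2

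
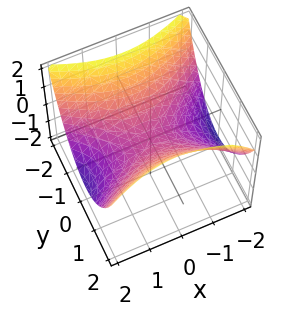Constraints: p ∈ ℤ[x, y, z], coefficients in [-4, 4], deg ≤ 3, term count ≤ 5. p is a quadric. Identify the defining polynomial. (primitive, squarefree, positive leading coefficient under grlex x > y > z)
x^2 - 2*y^2 + 3*z

(a) deg p = 2.
(b) Symmetries: the y ↦ −y reflection is a symmetry, so y appears only in even powers; the x ↦ −x reflection is a symmetry, so x appears only in even powers.
(c) Observable constraints: it crosses the y-axis at the gridline y = 0; one z-axis crossing is at z = 0; it meets the x-axis at x = 0 (among the integer gridlines).
(d) Solving for integer coefficients yields p as stated.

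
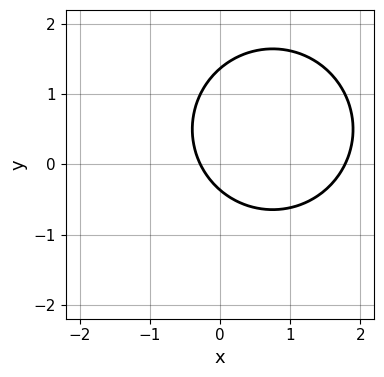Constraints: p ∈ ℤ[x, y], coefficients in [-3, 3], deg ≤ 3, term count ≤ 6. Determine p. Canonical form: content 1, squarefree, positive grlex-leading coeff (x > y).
2*x^2 + 2*y^2 - 3*x - 2*y - 1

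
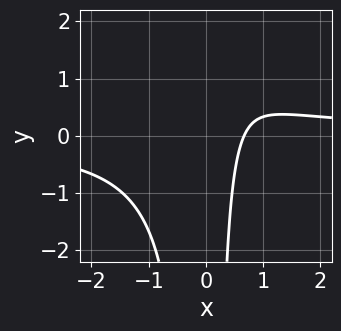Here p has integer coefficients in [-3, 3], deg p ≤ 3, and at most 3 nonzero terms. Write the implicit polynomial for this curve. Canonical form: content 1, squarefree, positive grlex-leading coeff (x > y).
3*x^2*y - 3*x + 2

First, deg p = 3.
Then, checking where it meets the axes: it misses every integer gridline on the y-axis.
Finally, matching integer coefficients to the picture gives p.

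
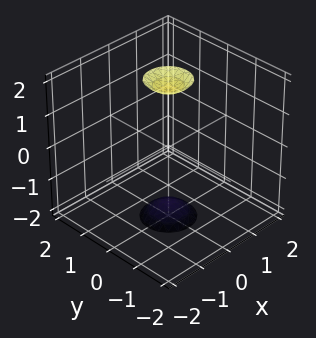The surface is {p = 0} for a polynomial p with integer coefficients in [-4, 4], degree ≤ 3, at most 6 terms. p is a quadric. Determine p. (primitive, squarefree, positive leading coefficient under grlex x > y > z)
3*x^2 + 3*y^2 - z^2 + 3

First, there are 2 components.
Next, the degree is 2 — two sheets facing apart; a quadric.
Then, symmetries: mirror symmetry z ↦ −z ⇒ only even powers of z; every cross-section ⟂ z is a circle, so x, y appear only via x² + y².
Next, observable constraints: a circular section at z = 2 has radius between 0 and 1; no x-intercept at any integer in the box.
Finally, fitting integer coefficients to these (and the overall shape) gives p.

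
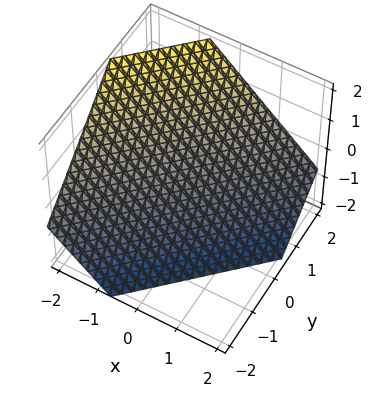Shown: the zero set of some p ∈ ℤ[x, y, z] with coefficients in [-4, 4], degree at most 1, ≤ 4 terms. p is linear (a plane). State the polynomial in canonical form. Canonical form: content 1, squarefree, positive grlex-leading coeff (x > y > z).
(a) Degree: the surface is flat (a plane), so deg p = 1.
(b) Putting this together gives p.

3*x - 3*y + 3*z + 2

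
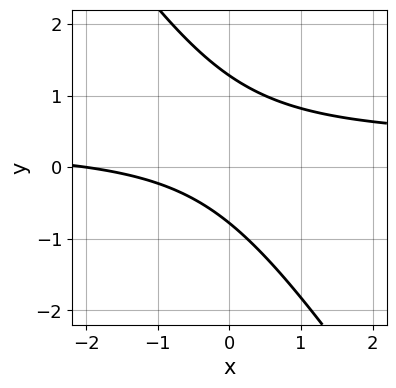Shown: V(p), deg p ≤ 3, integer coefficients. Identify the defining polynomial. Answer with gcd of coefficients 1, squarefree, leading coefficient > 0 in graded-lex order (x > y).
1. deg p = 2. No degree-1 curve has this shape.
2. Checking where it meets the axes: one x-axis crossing is at x = -2.
3. Solving for integer coefficients yields p as stated.

3*x*y + 2*y^2 - x - y - 2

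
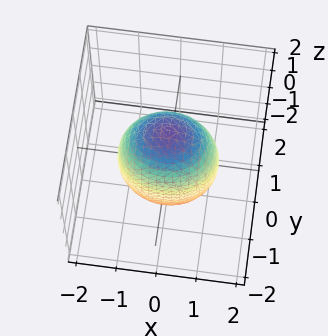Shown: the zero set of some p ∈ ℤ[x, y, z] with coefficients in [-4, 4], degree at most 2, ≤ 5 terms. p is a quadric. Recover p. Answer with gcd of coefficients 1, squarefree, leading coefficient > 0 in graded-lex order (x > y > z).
(a) The degree is 2 — bounded and convex; a quadric.
(b) Symmetries: it's symmetric under y → −y, forcing even powers of y; it's symmetric under z → −z, forcing even powers of z; mirror symmetry x ↦ −x ⇒ only even powers of x.
(c) Checking where it meets the axes: the y-axis gridline crossings are at y ∈ {-1, 1}.
(d) Together with the visible shape, these determine p as stated.

2*x^2 + 3*y^2 + z^2 - 3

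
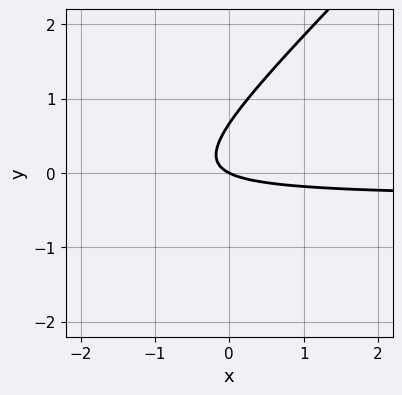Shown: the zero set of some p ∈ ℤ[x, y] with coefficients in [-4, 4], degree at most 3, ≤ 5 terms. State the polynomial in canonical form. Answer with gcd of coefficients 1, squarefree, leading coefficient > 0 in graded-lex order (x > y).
(a) The degree is 2 — a generic line meets the curve in up to 2 points.
(b) Against the integer gridlines: it crosses the x-axis at the gridline x = 0; it crosses the y-axis at the gridline y = 0.
(c) Together with the visible shape, these determine p as stated.

3*x*y - 3*y^2 + x + 2*y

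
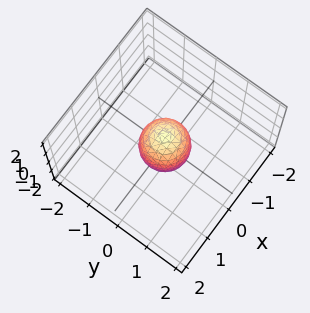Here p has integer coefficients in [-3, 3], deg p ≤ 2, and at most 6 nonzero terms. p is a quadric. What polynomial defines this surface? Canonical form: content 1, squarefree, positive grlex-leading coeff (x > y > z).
2*x^2 + 2*y^2 + z^2 - 1

1. Degree: bounded and convex; a quadric, so deg p = 2.
2. Symmetries: the z ↦ −z reflection is a symmetry, so z appears only in even powers; rotational symmetry about the z-axis ⇒ p depends on x, y only through x² + y².
3. Observable constraints: a circular section at z = 0 has radius between 0 and 1; among the integer gridlines, it crosses the z-axis at z ∈ {-1, 1}.
4. Assembling these constraints gives the stated polynomial.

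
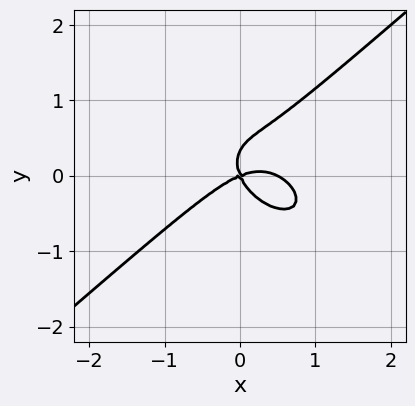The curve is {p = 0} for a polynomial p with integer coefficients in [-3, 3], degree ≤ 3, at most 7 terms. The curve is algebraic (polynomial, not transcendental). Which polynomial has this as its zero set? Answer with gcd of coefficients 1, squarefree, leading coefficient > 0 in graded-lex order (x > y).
1. The degree is 3 — a generic line meets the curve in up to 3 points.
2. Checking where it meets the axes: it meets the x-axis at x = 0 (among the integer gridlines); it meets the y-axis at y = 0 (among the integer gridlines).
3. Matching integer coefficients to the picture gives p.

2*x^3 - 3*y^3 - x^2 + 2*x*y + y^2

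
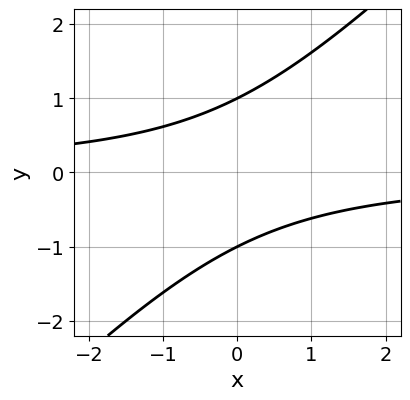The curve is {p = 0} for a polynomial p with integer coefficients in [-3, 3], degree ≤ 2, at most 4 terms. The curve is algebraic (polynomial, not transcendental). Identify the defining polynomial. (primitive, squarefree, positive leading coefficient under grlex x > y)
x*y - y^2 + 1

1. The degree is 2 — a generic line meets the curve in up to 2 points.
2. Checking where it meets the axes: it misses every integer gridline on the x-axis; among the integer gridlines, it crosses the y-axis at y ∈ {-1, 1}.
3. Together with the visible shape, these determine p as stated.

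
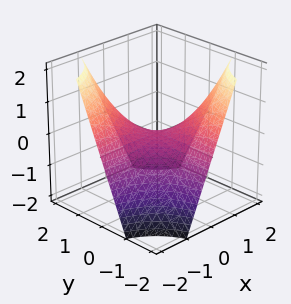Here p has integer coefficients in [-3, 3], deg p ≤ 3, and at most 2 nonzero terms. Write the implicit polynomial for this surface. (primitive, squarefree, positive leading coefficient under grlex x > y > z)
First, the degree is 2 — a hyperbolic paraboloid; a quadric.
Next, from the axis intercepts and sections: one z-axis crossing is at z = 0; the visible y-axis segment lies entirely on the surface.
Finally, these observations pin down the coefficients.

x*y + z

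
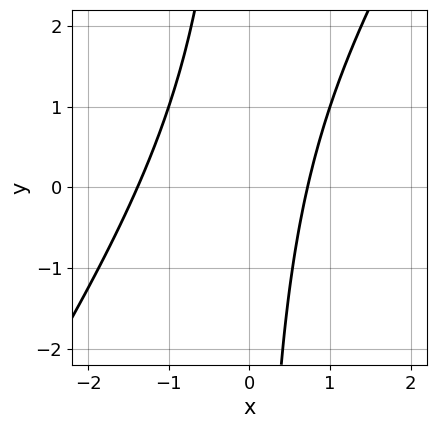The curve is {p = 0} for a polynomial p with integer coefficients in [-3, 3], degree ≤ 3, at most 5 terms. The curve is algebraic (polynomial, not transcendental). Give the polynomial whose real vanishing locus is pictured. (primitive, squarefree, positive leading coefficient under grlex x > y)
(a) Degree: no degree-1 curve has this shape, so deg p = 2.
(b) Against the integer gridlines: no y-intercept at any integer in the box.
(c) Together with the visible shape, these determine p as stated.

3*x^2 - 2*x*y + 2*x - 3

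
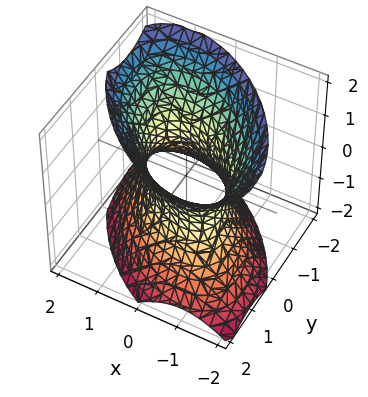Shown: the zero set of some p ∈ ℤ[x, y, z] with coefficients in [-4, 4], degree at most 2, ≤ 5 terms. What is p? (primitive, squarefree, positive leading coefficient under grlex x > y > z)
1. Degree: the shape is more complex than any degree-1 surface, so deg p = 2.
2. Checking where it meets the axes: the y-axis gridline crossings are at y ∈ {-1, 1}; among the integer gridlines, it crosses the x-axis at x ∈ {-1, 1}; no z-intercept at any integer in the box.
3. Fitting integer coefficients to these (and the overall shape) gives p.

3*x^2 + 3*x*y + 3*y^2 - 2*z^2 - 3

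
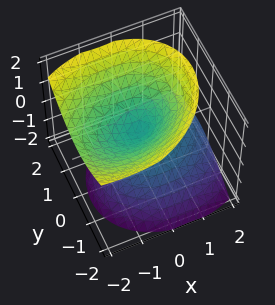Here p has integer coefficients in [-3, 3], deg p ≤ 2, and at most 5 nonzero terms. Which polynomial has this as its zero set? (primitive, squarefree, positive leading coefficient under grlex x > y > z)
2*x^2 - x*y + 2*x*z + 3*y^2 - 3*z^2

(a) I count 2 distinct pieces. They look like related sheets of one shape, so recover p as a whole.
(b) Degree: no degree-1 surface has this shape, so deg p = 2.
(c) From the axis intercepts and sections: it crosses the y-axis at the gridline y = 0; one x-axis crossing is at x = 0; one z-axis crossing is at z = 0.
(d) Matching integer coefficients to the picture gives p.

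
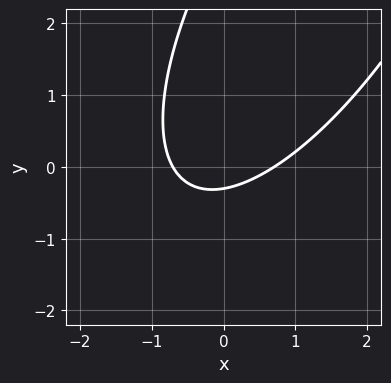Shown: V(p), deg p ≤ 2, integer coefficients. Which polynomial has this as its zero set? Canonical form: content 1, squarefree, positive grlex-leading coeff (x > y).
2*x^2 - 2*x*y + y^2 - 3*y - 1

(a) Degree: no degree-1 curve has this shape, so deg p = 2.
(b) Matching integer coefficients to the picture gives p.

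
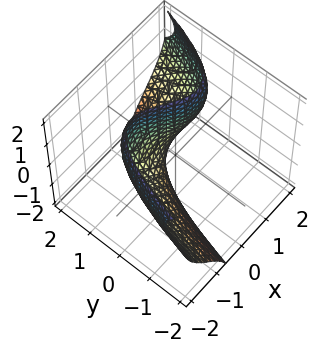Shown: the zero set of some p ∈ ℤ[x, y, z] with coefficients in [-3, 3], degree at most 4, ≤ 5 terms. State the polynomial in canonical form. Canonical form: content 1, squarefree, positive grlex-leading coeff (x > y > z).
1. Degree: no degree-2 surface has this shape, so deg p = 3.
2. Against the integer gridlines: one x-axis crossing is at x = -1; the surface avoids every integer z-axis point in the box.
3. Solving for integer coefficients yields p as stated.

x^3 + x*z^2 - 3*x*z - 3*y + 1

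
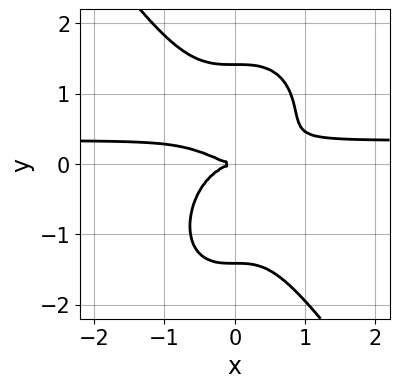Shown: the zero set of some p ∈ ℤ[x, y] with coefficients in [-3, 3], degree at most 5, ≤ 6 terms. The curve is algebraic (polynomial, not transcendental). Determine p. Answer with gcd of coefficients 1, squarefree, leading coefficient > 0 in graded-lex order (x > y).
3*x^3*y + y^4 - x^3 - 2*y^2

Degree: no degree-3 curve has this shape, so deg p = 4.
Reading off the gridlines: one y-axis crossing is at y = 0; one x-axis crossing is at x = 0.
Assembling these constraints gives the stated polynomial.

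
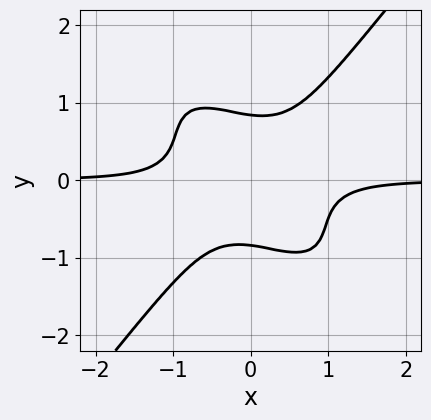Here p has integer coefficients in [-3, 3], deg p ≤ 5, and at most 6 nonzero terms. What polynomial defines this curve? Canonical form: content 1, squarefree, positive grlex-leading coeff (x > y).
3*x^3*y + 2*x^2*y^2 - x*y^3 - 2*y^4 + 1

First, the degree is 4 — a generic line meets the curve in up to 4 points.
Then, observable constraints: it misses every integer gridline on the x-axis.
Finally, together with the visible shape, these determine p as stated.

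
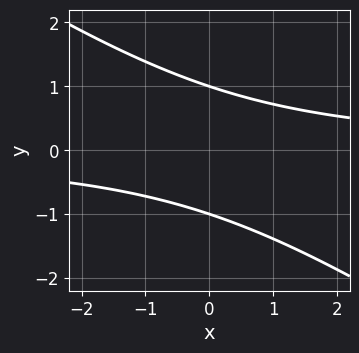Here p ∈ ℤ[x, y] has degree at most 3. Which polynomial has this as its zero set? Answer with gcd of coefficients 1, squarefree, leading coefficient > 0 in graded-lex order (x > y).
First, degree: the shape is more complex than any degree-1 curve, so deg p = 2.
Next, from the axis intercepts and sections: the curve avoids every integer x-axis point in the box; among the integer gridlines, it crosses the y-axis at y ∈ {-1, 1}.
Finally, together with the visible shape, these determine p as stated.

2*x*y + 3*y^2 - 3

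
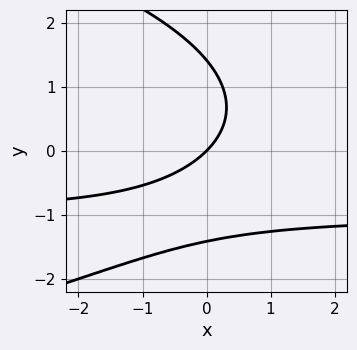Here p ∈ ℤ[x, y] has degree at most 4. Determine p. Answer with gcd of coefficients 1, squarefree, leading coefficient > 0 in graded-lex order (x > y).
y^3 + 2*x*y + 2*x - 2*y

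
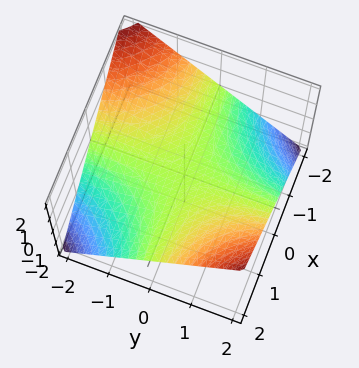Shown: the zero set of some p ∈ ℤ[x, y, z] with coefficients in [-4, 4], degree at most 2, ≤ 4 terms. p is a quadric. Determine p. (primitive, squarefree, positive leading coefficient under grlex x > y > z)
1. Degree: a hyperbolic paraboloid; a quadric, so deg p = 2.
2. From the visible intercepts: the visible x-axis segment lies entirely on the surface; the visible y-axis segment lies entirely on the surface; one z-axis crossing is at z = 0.
3. Solving for integer coefficients yields p as stated.

x*y - 2*z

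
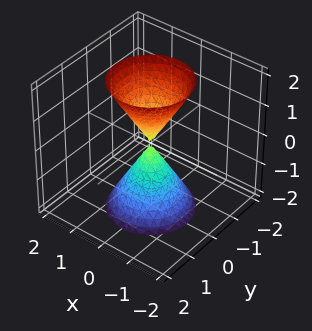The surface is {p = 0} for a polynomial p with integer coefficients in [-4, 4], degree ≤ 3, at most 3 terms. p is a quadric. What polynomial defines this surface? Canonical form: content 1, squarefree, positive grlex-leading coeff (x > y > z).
3*x^2 + 3*y^2 - z^2

(a) There are 2 components. Treating them together as one polynomial.
(b) The degree is 2 — a double cone through the origin; a quadric.
(c) Symmetry: the z-axis is an axis of rotation, so x and y enter only as x² + y²; the z ↦ −z reflection is a symmetry, so z appears only in even powers.
(d) From the axis intercepts and sections: it meets the z-axis at z = 0 (among the integer gridlines); one y-axis crossing is at y = 0.
(e) The integer polynomial consistent with all of this is the stated p.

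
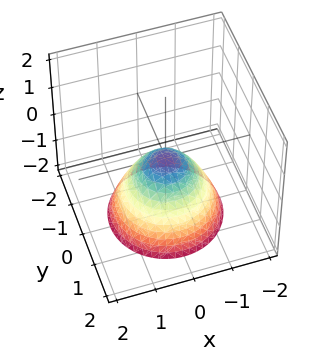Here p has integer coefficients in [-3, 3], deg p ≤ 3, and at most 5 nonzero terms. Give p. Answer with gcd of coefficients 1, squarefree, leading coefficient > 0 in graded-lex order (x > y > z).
(a) The degree is 2 — a paraboloid; a quadric.
(b) Symmetries: rotational symmetry about the z-axis ⇒ p depends on x, y only through x² + y².
(c) Reading off the gridlines: one z-axis crossing is at z = 0; one y-axis crossing is at y = 0; it meets the x-axis at x = 0 (among the integer gridlines); a circular section at z = -2 has radius between 1 and 2.
(d) Fitting integer coefficients to these (and the overall shape) gives p.

x^2 + y^2 + z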